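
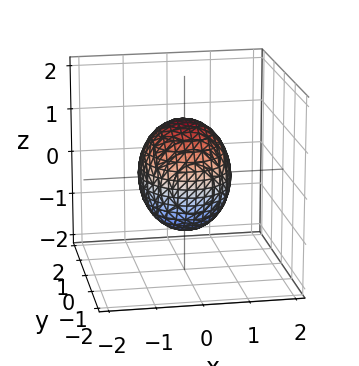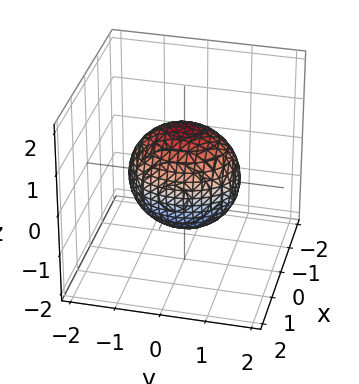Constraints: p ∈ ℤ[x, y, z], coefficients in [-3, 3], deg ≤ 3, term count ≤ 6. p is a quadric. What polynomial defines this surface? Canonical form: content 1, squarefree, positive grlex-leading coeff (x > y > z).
3*x^2 + 2*y^2 + 2*z^2 - 3

First, the degree is 2 — bounded and convex; a quadric.
Next, symmetries: mirror symmetry y ↦ −y ⇒ only even powers of y; it's symmetric under x → −x, forcing even powers of x; mirror symmetry z ↦ −z ⇒ only even powers of z.
Then, from the axis intercepts and sections: among the integer gridlines, it crosses the x-axis at x ∈ {-1, 1}.
Finally, together with the visible shape, these determine p as stated.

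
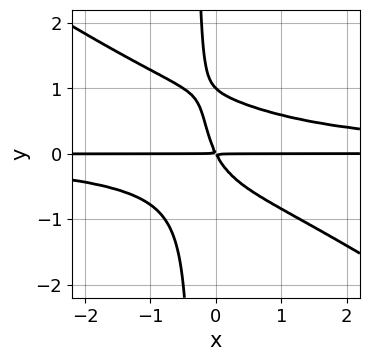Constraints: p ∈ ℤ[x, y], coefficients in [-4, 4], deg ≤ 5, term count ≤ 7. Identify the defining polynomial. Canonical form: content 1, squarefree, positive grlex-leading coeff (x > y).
2*x^2*y^2 + 3*x*y^3 + y^3 - 2*x*y - y^2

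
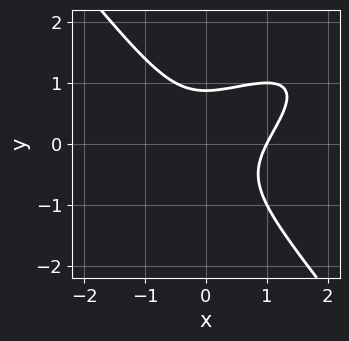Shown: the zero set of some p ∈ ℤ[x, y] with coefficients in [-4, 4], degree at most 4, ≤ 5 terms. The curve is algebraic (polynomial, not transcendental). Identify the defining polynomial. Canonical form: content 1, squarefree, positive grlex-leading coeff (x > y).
(a) Degree: the shape is more complex than any degree-2 curve, so deg p = 3.
(b) Observable constraints: it crosses the x-axis at the gridline x = 1.
(c) Together with the visible shape, these determine p as stated.

2*x^3 - 3*x^2*y + 3*y^3 - 2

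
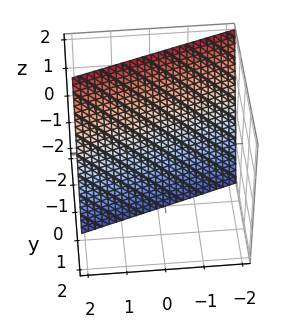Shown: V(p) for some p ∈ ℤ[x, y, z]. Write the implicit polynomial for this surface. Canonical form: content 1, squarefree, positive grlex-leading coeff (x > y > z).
(a) The degree is 1 — the surface is flat (a plane).
(b) From the visible intercepts: it crosses the z-axis at the gridline z = -2; it crosses the x-axis at the gridline x = 2.
(c) Putting this together gives p.

x - 3*y - z - 2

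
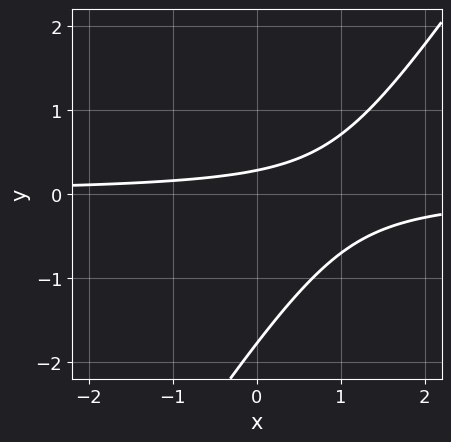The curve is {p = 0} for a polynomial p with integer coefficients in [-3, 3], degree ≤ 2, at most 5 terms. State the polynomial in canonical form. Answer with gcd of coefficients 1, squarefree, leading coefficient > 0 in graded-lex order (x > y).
3*x*y - 2*y^2 - 3*y + 1

First, deg p = 2.
Then, observable constraints: no x-intercept at any integer in the box.
Finally, together with the visible shape, these determine p as stated.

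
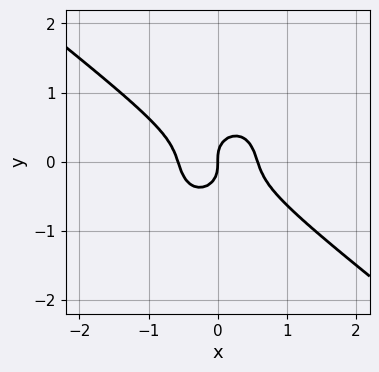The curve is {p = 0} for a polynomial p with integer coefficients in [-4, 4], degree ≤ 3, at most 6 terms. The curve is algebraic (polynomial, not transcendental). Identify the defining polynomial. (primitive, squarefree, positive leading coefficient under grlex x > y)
3*x^3 + 2*x^2*y + 3*y^3 - x

1. Degree: the shape is more complex than any degree-2 curve, so deg p = 3.
2. Checking where it meets the axes: it meets the y-axis at y = 0 (among the integer gridlines); it crosses the x-axis at the gridline x = 0.
3. These observations pin down the coefficients.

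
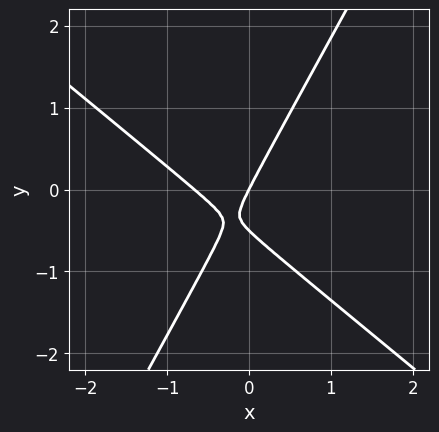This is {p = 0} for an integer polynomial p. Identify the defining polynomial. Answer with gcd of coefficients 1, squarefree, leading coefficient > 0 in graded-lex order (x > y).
3*x^2 + 2*x*y - 2*y^2 + 2*x - y

First, deg p = 2.
Then, observable constraints: it crosses the x-axis at the gridline x = 0; it crosses the y-axis at the gridline y = 0.
Finally, fitting integer coefficients to these (and the overall shape) gives p.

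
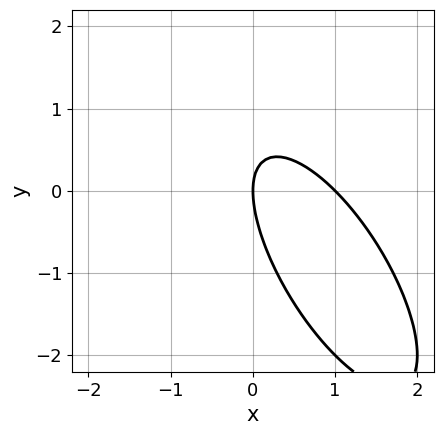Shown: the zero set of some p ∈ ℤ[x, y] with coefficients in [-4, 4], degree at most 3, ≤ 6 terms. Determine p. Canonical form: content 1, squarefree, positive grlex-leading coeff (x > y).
2*x^2 + 2*x*y + y^2 - 2*x

The degree is 2 — no degree-1 curve has this shape.
From the visible intercepts: the x-axis gridline crossings are at x ∈ {0, 1}; one y-axis crossing is at y = 0.
Solving for integer coefficients yields p as stated.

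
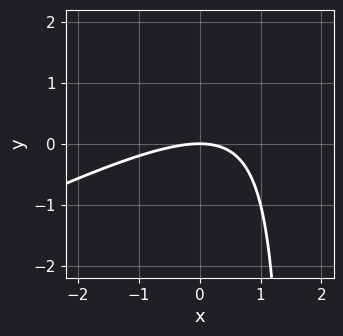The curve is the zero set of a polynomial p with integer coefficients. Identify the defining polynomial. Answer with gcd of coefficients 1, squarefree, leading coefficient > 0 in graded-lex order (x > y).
Degree: no degree-1 curve has this shape, so deg p = 2.
From the axis intercepts and sections: it crosses the x-axis at the gridline x = 0; one y-axis crossing is at y = 0.
These observations pin down the coefficients.

x^2 - 2*x*y + 3*y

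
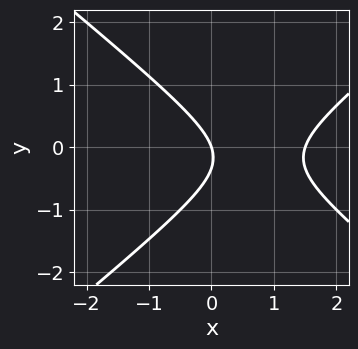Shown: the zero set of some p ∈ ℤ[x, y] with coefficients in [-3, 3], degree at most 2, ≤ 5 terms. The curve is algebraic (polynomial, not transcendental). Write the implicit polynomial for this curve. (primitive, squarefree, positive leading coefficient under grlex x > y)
1. The degree is 2 — a generic line meets the curve in up to 2 points.
2. Checking where it meets the axes: one x-axis crossing is at x = 0; one y-axis crossing is at y = 0.
3. Putting this together gives p.

2*x^2 - 3*y^2 - 3*x - y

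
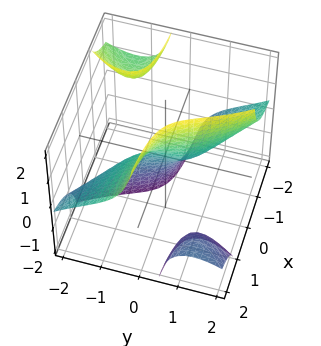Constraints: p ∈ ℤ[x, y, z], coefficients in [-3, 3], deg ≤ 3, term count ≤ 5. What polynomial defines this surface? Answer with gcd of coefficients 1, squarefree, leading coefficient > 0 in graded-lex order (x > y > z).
3*x*y*z + y^3 + 2*x - z

(a) The picture has 3 separate pieces. Treating them together as one polynomial.
(b) The degree is 3 — no degree-2 surface has this shape.
(c) From the axis intercepts and sections: it meets the y-axis at y = 0 (among the integer gridlines); it crosses the x-axis at the gridline x = 0; it crosses the z-axis at the gridline z = 0.
(d) Fitting integer coefficients to these (and the overall shape) gives p.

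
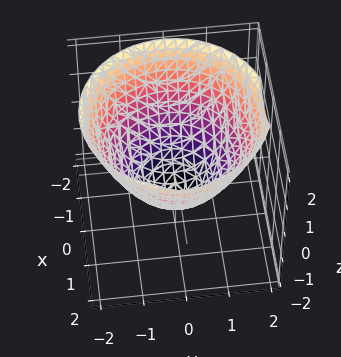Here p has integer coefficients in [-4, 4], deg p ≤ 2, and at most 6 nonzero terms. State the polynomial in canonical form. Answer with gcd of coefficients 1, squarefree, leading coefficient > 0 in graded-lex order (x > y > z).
1. Degree: the shape is more complex than any degree-1 surface, so deg p = 2.
2. By symmetry, every cross-section ⟂ z is a circle, so x, y appear only via x² + y².
3. From the axis intercepts and sections: a circular section at z = 0 has radius between 1 and 2; it crosses the z-axis at the gridline z = -1.
4. Solving for integer coefficients yields p as stated.

2*x^2 + 2*y^2 - 3*z - 3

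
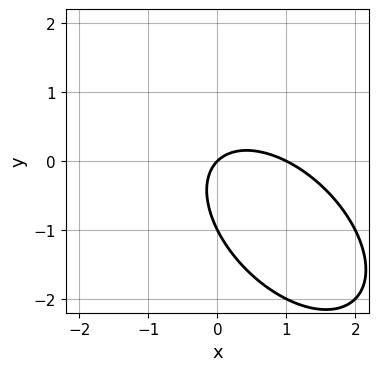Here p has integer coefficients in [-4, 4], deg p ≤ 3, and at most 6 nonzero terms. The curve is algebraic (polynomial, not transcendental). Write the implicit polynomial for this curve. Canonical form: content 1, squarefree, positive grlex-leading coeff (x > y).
x^2 + x*y + y^2 - x + y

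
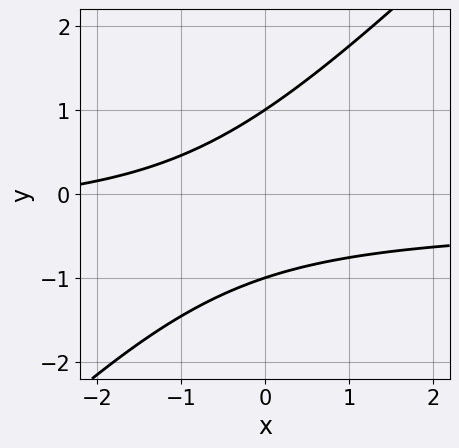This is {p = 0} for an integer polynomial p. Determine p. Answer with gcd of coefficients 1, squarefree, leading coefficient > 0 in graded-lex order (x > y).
3*x*y - 3*y^2 + x + 3

1. The degree is 2 — a generic line meets the curve in up to 2 points.
2. Observable constraints: the curve avoids every integer x-axis point in the box; among the integer gridlines, it crosses the y-axis at y ∈ {-1, 1}.
3. Together with the visible shape, these determine p as stated.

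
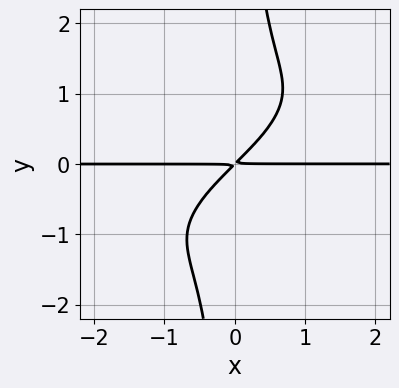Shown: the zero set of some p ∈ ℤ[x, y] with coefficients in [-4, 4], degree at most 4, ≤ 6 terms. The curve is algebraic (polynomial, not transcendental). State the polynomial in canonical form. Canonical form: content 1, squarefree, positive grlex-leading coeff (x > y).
1. The degree is 4 — a generic line meets the curve in up to 4 points.
2. From the axis intercepts and sections: every point of the x-axis in the box is on the curve.
3. Assembling these constraints gives the stated polynomial.

x^3*y - 3*x^2*y^2 + 3*x*y^3 + 3*x*y - 3*y^2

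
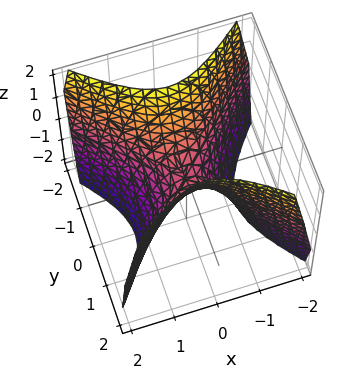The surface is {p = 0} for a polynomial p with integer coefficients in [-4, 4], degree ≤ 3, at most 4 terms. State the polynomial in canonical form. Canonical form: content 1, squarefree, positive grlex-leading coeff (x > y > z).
3*x^2 - 3*y^2 + 2*z

deg p = 2. A hyperbolic paraboloid; a quadric.
Symmetries: the x ↦ −x reflection is a symmetry, so x appears only in even powers; mirror symmetry y ↦ −y ⇒ only even powers of y.
Checking where it meets the axes: it crosses the x-axis at the gridline x = 0; one y-axis crossing is at y = 0.
These observations pin down the coefficients.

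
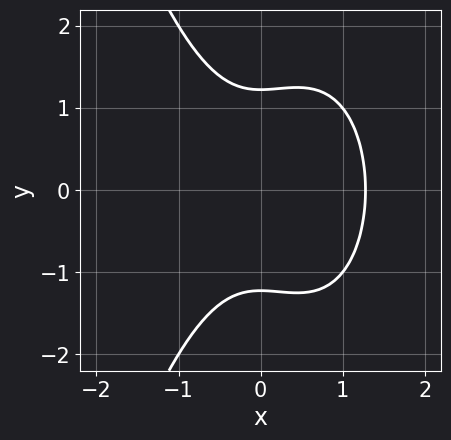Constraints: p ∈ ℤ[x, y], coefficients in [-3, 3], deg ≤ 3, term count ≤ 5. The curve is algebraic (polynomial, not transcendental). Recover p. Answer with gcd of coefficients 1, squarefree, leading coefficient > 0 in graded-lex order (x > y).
3*x^3 - 2*x^2 + 2*y^2 - 3

First, degree: a generic line meets the curve in up to 3 points, so deg p = 3.
Then, symmetries: it's symmetric under y → −y, forcing even powers of y.
Finally, solving for integer coefficients yields p as stated.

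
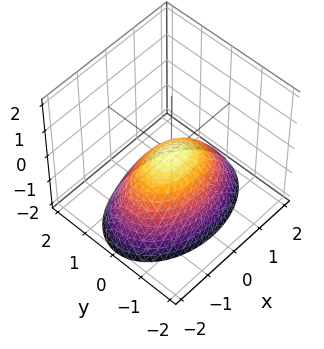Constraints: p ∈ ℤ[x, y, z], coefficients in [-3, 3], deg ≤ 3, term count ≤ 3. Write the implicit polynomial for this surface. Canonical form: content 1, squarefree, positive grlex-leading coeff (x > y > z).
x^2 + 2*y^2 + 2*z

First, degree: a paraboloid; a quadric, so deg p = 2.
Next, symmetries: the x ↦ −x reflection is a symmetry, so x appears only in even powers; the y ↦ −y reflection is a symmetry, so y appears only in even powers.
Next, reading off the gridlines: it crosses the y-axis at the gridline y = 0; it crosses the z-axis at the gridline z = 0.
Finally, these observations pin down the coefficients.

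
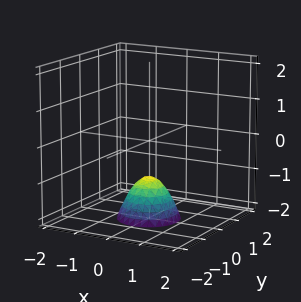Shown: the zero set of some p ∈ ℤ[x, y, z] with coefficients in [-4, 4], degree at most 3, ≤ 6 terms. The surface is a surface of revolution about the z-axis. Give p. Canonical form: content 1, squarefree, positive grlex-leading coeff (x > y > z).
3*x^2 + 3*y^2 + 2*z + 2

1. The degree is 2 — no degree-1 surface has this shape.
2. By symmetry, the surface is invariant under rotation about z: p = q(x² + y², z).
3. Against the integer gridlines: a circular section at z = -2 has radius between 0 and 1; it meets the z-axis at z = -1 (among the integer gridlines).
4. Putting this together gives p.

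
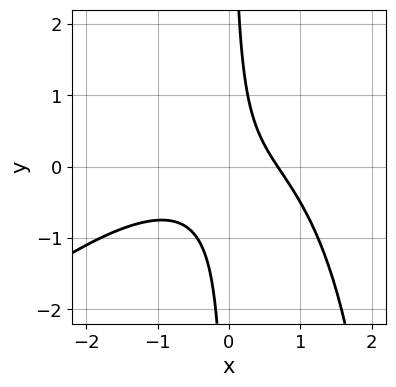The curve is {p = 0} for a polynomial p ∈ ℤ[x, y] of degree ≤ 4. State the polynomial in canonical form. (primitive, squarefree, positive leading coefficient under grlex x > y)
x^3 - x^2*y + 3*x*y + x - 1

(a) Degree: no degree-2 curve has this shape, so deg p = 3.
(b) Observable constraints: it misses every integer gridline on the y-axis.
(c) Fitting integer coefficients to these (and the overall shape) gives p.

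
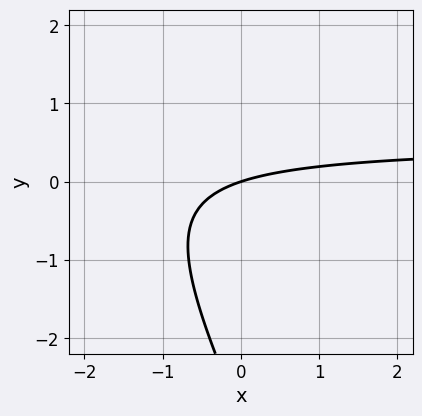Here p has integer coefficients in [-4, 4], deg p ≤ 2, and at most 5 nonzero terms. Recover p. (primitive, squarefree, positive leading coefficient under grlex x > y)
(a) deg p = 2.
(b) From the visible intercepts: one x-axis crossing is at x = 0; it meets the y-axis at y = 0 (among the integer gridlines).
(c) Together with the visible shape, these determine p as stated.

2*x*y + y^2 - x + 3*y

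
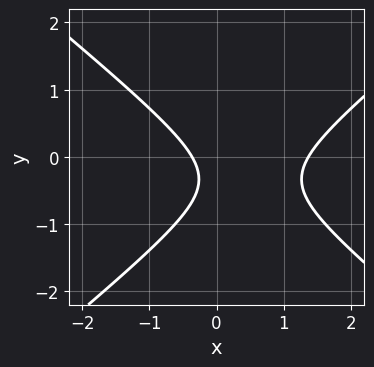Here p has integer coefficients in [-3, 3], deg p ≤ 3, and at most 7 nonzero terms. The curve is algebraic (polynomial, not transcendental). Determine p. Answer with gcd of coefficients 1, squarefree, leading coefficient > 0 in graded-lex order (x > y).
2*x^2 - 3*y^2 - 2*x - 2*y - 1

(a) deg p = 2. A generic line meets the curve in up to 2 points.
(b) From the axis intercepts and sections: it misses every integer gridline on the y-axis.
(c) Solving for integer coefficients yields p as stated.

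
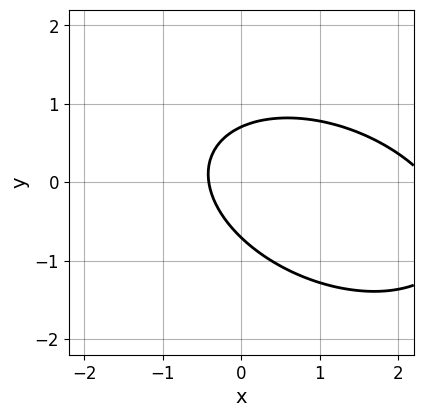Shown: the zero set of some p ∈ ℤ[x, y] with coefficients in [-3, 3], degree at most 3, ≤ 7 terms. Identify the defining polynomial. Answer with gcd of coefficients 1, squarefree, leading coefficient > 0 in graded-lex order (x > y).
x^2 + x*y + 2*y^2 - 2*x - 1

First, degree: the shape is more complex than any degree-1 curve, so deg p = 2.
Finally, matching integer coefficients to the picture gives p.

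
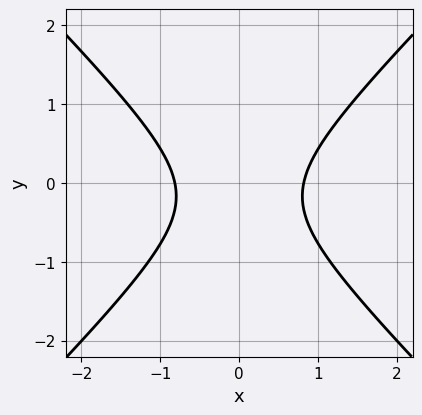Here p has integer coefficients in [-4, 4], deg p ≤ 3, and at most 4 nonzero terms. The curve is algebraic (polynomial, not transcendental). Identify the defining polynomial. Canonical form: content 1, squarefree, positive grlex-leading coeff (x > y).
3*x^2 - 3*y^2 - y - 2

deg p = 2.
Symmetries: it's symmetric under x → −x, forcing even powers of x.
From the visible intercepts: the curve avoids every integer y-axis point in the box.
The integer polynomial consistent with all of this is the stated p.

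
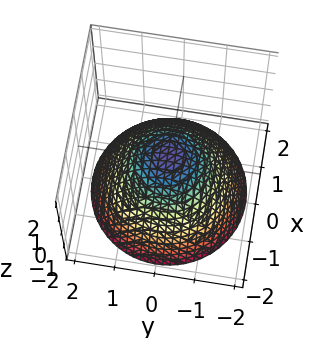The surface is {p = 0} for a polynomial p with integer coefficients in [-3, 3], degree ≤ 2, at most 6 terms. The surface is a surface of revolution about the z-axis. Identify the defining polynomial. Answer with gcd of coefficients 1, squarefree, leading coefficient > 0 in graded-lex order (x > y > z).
2*x^2 + 2*y^2 + 3*z - 1

1. The degree is 2 — a generic line meets the surface in up to 2 points.
2. Symmetries: rotational symmetry about the z-axis ⇒ p depends on x, y only through x² + y².
3. From the axis intercepts and sections: a circular section at z = 0 has radius between 0 and 1.
4. Matching integer coefficients to the picture gives p.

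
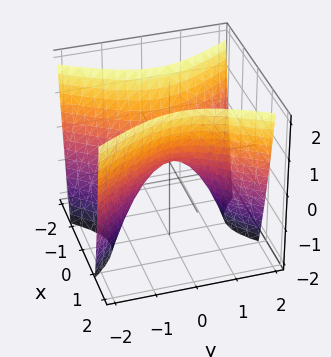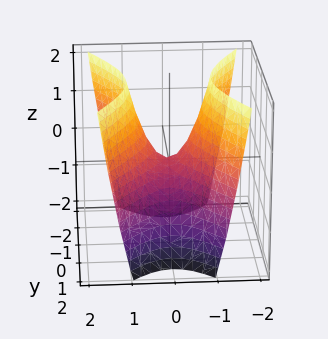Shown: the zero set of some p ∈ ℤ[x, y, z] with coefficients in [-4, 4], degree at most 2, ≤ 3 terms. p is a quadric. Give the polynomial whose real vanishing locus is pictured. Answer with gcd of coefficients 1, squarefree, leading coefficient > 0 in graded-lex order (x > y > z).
deg p = 2.
Symmetries: the x ↦ −x reflection is a symmetry, so x appears only in even powers; it's symmetric under y → −y, forcing even powers of y.
Checking where it meets the axes: it crosses the y-axis at the gridline y = 0; one x-axis crossing is at x = 0.
Assembling these constraints gives the stated polynomial.

2*x^2 - y^2 - z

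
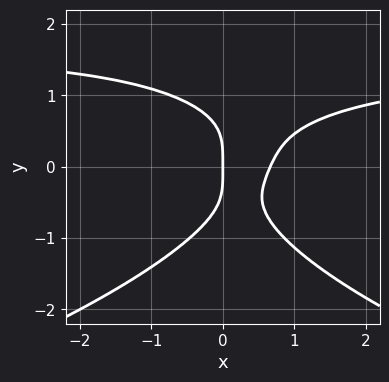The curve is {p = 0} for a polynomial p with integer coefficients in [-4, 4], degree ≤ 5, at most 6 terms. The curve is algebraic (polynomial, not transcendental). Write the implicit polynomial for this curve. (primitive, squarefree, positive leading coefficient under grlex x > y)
2*y^4 + 2*x^2*y - 3*x^2 + 2*x

The degree is 4 — no degree-3 curve has this shape.
Observable constraints: it crosses the y-axis at the gridline y = 0; it crosses the x-axis at the gridline x = 0.
Fitting integer coefficients to these (and the overall shape) gives p.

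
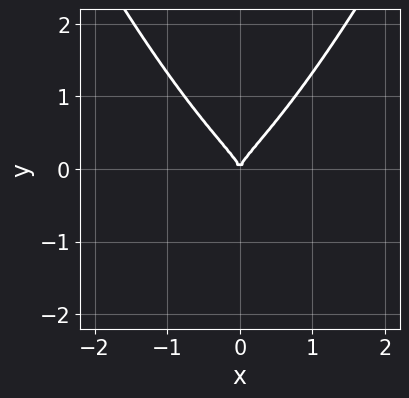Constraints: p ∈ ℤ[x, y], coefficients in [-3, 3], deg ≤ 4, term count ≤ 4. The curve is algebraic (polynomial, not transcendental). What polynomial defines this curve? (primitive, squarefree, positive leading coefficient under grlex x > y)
First, the degree is 4 — no degree-3 curve has this shape.
Next, symmetries: it's symmetric under x → −x, forcing even powers of x.
Then, from the axis intercepts and sections: it meets the x-axis at x = 0 (among the integer gridlines); it crosses the y-axis at the gridline y = 0.
Finally, together with the visible shape, these determine p as stated.

2*x^4 + 3*x^2*y - 3*y^3 + x^2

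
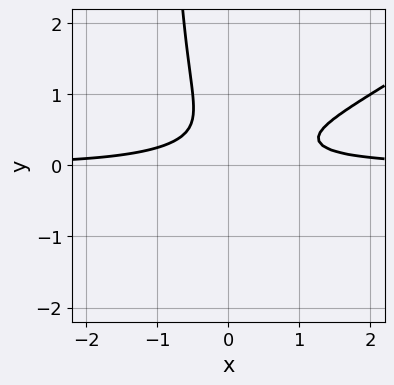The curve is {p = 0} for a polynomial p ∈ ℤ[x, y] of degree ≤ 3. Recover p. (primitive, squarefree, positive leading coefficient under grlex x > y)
Degree: a generic line meets the curve in up to 3 points, so deg p = 3.
Observable constraints: it misses every integer gridline on the y-axis; it misses every integer gridline on the x-axis.
Solving for integer coefficients yields p as stated.

2*x^2*y - 3*x*y^2 - 3*y^2 + 2*y - 1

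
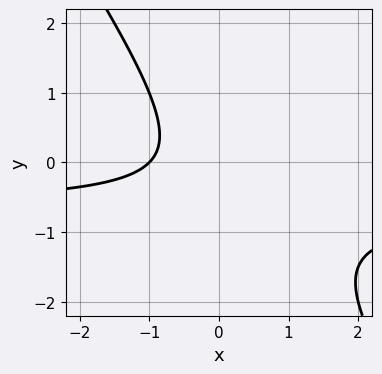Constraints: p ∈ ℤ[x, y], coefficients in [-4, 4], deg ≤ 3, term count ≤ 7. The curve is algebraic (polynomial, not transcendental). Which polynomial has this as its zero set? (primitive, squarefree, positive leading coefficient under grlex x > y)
3*x*y + 2*y^2 + 2*x + y + 2

deg p = 2. The shape is more complex than any degree-1 curve.
Against the integer gridlines: it meets the x-axis at x = -1 (among the integer gridlines); no y-intercept at any integer in the box.
Fitting integer coefficients to these (and the overall shape) gives p.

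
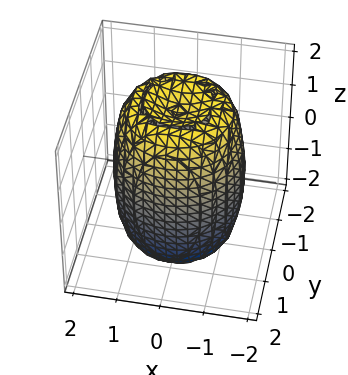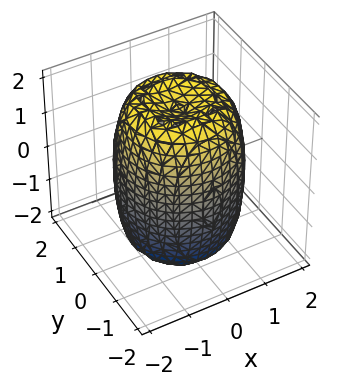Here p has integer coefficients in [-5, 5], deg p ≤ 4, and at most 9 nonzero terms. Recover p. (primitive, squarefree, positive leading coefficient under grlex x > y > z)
(a) The degree is 4 — a generic line meets the surface in up to 4 points.
(b) Symmetry: every cross-section ⟂ z is a circle, so x, y appear only via x² + y².
(c) From the visible intercepts: a circular section at z = 2 has radius between 0 and 1.
(d) Assembling these constraints gives the stated polynomial.

2*x^4 + 4*x^2*y^2 + 2*y^4 - 3*x^2 - 3*y^2 + z^2 - 3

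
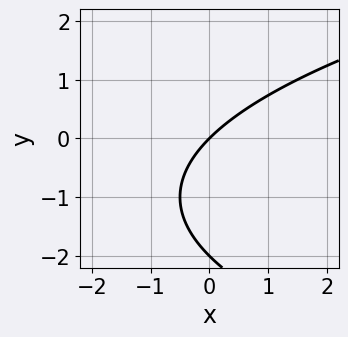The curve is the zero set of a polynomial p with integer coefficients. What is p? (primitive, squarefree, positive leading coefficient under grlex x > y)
y^2 - 2*x + 2*y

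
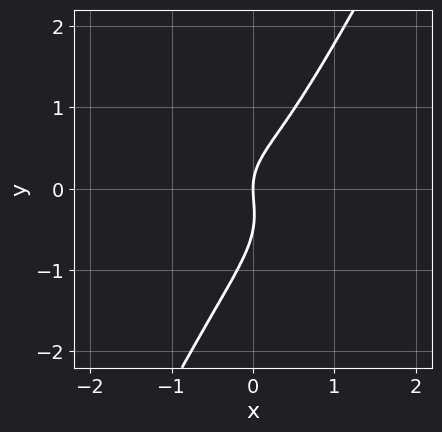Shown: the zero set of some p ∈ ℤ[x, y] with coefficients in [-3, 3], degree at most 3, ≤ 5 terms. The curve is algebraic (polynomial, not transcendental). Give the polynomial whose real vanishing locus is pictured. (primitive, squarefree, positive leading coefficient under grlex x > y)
3*x^3 + 3*x*y^2 - 2*y^3 - y^2 + 2*x

(a) deg p = 3.
(b) Observable constraints: it crosses the y-axis at the gridline y = 0; it meets the x-axis at x = 0 (among the integer gridlines).
(c) Solving for integer coefficients yields p as stated.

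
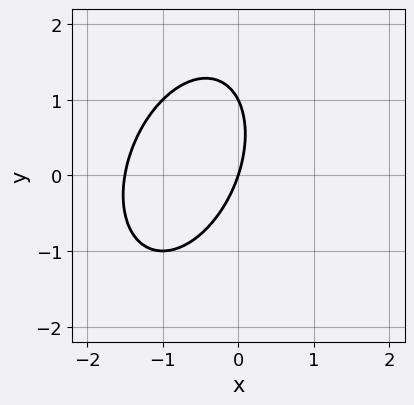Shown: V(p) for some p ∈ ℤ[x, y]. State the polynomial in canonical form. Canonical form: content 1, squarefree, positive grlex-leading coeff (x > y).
1. deg p = 2. No degree-1 curve has this shape.
2. Against the integer gridlines: the y-axis gridline crossings are at y ∈ {0, 1}; it meets the x-axis at x = 0 (among the integer gridlines).
3. These observations pin down the coefficients.

2*x^2 - x*y + y^2 + 3*x - y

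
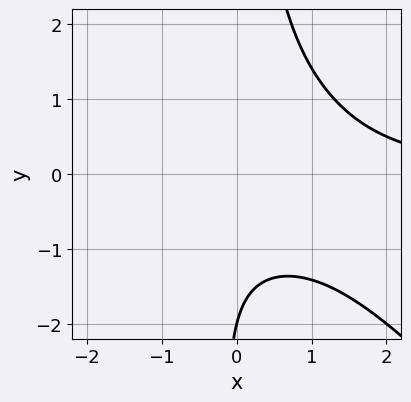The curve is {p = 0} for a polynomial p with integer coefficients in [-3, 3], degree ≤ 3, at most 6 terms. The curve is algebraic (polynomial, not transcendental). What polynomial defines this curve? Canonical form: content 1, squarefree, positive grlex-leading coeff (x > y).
1. Degree: the shape is more complex than any degree-2 curve, so deg p = 3.
2. Reading off the gridlines: it misses every integer gridline on the x-axis; it crosses the y-axis at the gridline y = -2.
3. Putting this together gives p.

x^2*y + x*y^2 - y - 2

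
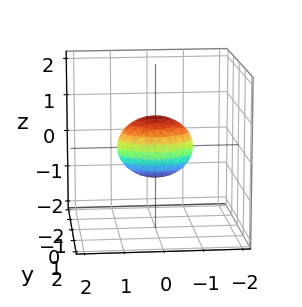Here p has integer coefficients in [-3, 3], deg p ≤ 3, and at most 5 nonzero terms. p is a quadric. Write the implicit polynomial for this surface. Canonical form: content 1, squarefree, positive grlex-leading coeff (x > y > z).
2*x^2 + 3*y^2 + 3*z^2 - 2

(a) The degree is 2 — a closed, bounded, convex surface; a quadric.
(b) Symmetries: it's symmetric under y → −y, forcing even powers of y; the z ↦ −z reflection is a symmetry, so z appears only in even powers; mirror symmetry x ↦ −x ⇒ only even powers of x.
(c) Reading off the gridlines: the x-axis gridline crossings are at x ∈ {-1, 1}.
(d) Putting this together gives p.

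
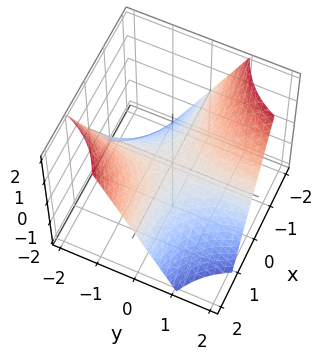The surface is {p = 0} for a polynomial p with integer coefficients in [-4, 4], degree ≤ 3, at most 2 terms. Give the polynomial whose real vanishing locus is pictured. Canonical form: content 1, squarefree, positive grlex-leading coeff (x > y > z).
x*y + z

(a) deg p = 2.
(b) From the axis intercepts and sections: every point of the x-axis in the box is on the surface; every point of the y-axis in the box is on the surface.
(c) Together with the visible shape, these determine p as stated.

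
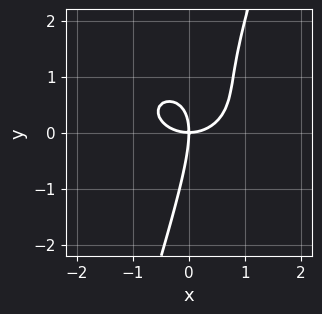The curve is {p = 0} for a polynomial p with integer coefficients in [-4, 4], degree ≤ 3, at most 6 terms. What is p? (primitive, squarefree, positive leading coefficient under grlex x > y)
2*x^3 + 3*x*y^2 - y^3 - 3*x*y

deg p = 3. The shape is more complex than any degree-2 curve.
Observable constraints: one y-axis crossing is at y = 0; it crosses the x-axis at the gridline x = 0.
Together with the visible shape, these determine p as stated.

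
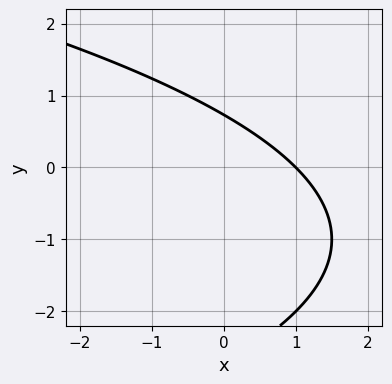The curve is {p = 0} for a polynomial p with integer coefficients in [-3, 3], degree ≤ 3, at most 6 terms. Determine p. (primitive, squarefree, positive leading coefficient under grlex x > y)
y^2 + 2*x + 2*y - 2

1. deg p = 2. A generic line meets the curve in up to 2 points.
2. Against the integer gridlines: one x-axis crossing is at x = 1.
3. Fitting integer coefficients to these (and the overall shape) gives p.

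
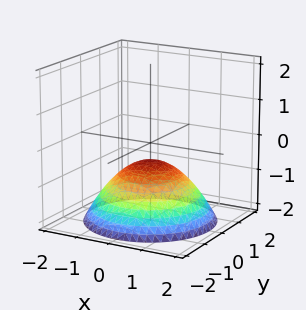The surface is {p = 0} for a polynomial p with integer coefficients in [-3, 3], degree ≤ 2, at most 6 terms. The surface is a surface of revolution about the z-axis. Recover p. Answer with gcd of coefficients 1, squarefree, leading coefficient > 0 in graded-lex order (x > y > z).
x^2 + y^2 + 2*z + 1

1. The degree is 2 — the shape is more complex than any degree-1 surface.
2. Symmetry: every cross-section ⟂ z is a circle, so x, y appear only via x² + y².
3. From the visible intercepts: it misses every integer gridline on the y-axis; a circular section at z = -2 has radius between 1 and 2.
4. Matching integer coefficients to the picture gives p.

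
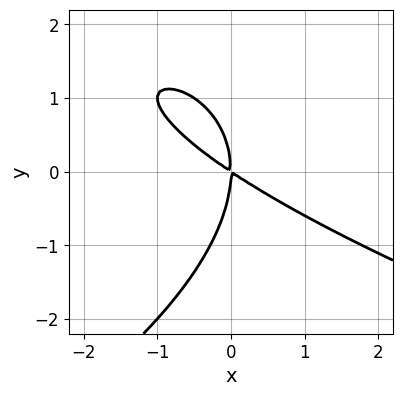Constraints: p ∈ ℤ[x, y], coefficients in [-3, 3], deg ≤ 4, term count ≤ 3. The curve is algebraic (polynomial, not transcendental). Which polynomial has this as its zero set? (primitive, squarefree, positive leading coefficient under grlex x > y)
y^3 + 2*x^2 + 3*x*y

(a) The degree is 3 — a generic line meets the curve in up to 3 points.
(b) Against the integer gridlines: it crosses the x-axis at the gridline x = 0; it crosses the y-axis at the gridline y = 0.
(c) Together with the visible shape, these determine p as stated.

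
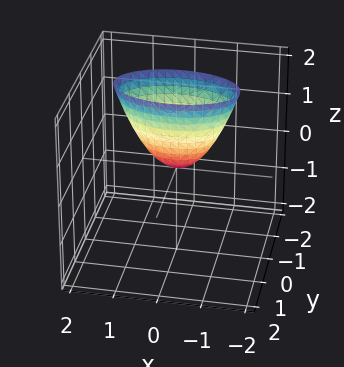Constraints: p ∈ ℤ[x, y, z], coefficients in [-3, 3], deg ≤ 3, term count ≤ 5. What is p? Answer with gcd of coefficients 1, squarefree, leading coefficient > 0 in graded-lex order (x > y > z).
x^2 + 3*y^2 - z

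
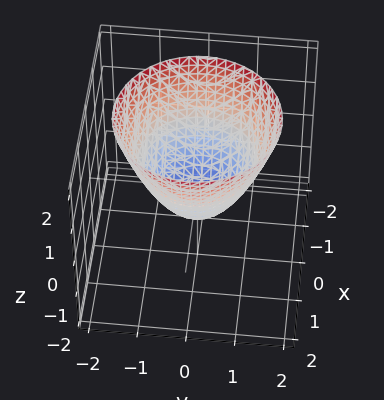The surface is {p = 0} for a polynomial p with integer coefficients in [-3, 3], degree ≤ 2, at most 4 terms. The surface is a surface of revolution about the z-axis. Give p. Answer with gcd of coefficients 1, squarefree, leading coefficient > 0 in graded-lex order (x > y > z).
Degree: no degree-1 surface has this shape, so deg p = 2.
By symmetry, the surface is invariant under rotation about z: p = q(x² + y², z).
From the visible intercepts: a circular section at z = 2 has radius between 1 and 2.
Fitting integer coefficients to these (and the overall shape) gives p.

3*x^2 + 3*y^2 - 3*z - 2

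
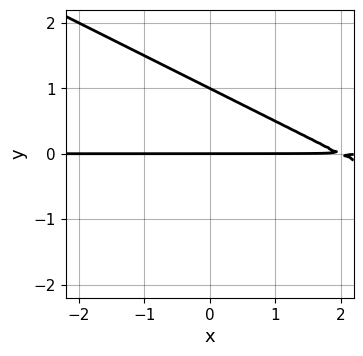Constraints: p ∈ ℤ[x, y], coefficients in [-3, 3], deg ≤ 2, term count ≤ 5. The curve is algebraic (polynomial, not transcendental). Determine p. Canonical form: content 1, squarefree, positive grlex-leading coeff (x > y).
The degree is 2 — a generic line meets the curve in up to 2 points.
Reading off the gridlines: the y-axis gridline crossings are at y ∈ {0, 1}; every point of the x-axis in the box is on the curve.
Fitting integer coefficients to these (and the overall shape) gives p.

x*y + 2*y^2 - 2*y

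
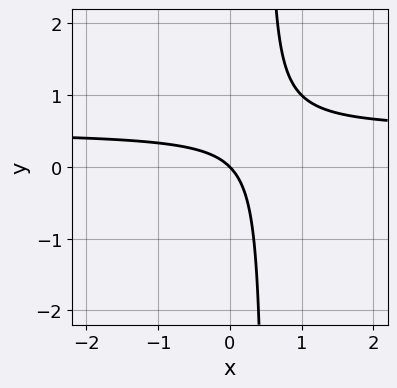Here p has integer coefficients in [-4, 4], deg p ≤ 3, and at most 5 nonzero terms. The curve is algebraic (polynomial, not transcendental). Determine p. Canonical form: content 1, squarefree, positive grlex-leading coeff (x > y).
2*x*y - x - y

1. Degree: no degree-1 curve has this shape, so deg p = 2.
2. Against the integer gridlines: it crosses the y-axis at the gridline y = 0; it crosses the x-axis at the gridline x = 0.
3. Matching integer coefficients to the picture gives p.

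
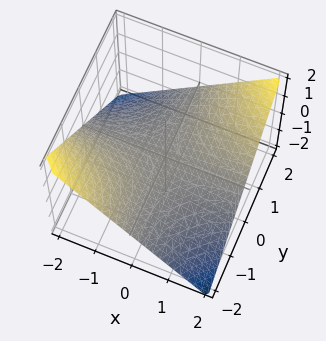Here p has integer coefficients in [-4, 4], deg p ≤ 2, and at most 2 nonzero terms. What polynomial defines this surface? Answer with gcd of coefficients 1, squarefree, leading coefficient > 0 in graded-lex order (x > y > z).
(a) Degree: a hyperbolic paraboloid; a quadric, so deg p = 2.
(b) From the visible intercepts: it crosses the z-axis at the gridline z = 0; the visible y-axis segment lies entirely on the surface; every point of the x-axis in the box is on the surface.
(c) Assembling these constraints gives the stated polynomial.

x*y - 2*z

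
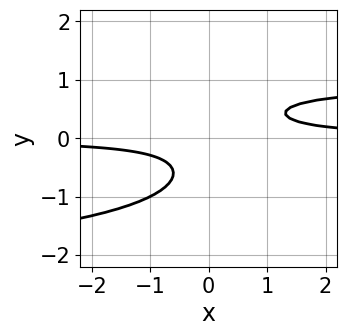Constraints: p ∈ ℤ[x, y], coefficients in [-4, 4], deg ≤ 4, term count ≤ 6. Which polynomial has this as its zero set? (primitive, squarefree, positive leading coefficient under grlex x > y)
(a) The degree is 4 — the shape is more complex than any degree-3 curve.
(b) Against the integer gridlines: it misses every integer gridline on the y-axis; it misses every integer gridline on the x-axis.
(c) The integer polynomial consistent with all of this is the stated p.

x*y^3 + 3*y^4 + 2*x*y^2 - 3*x*y + 1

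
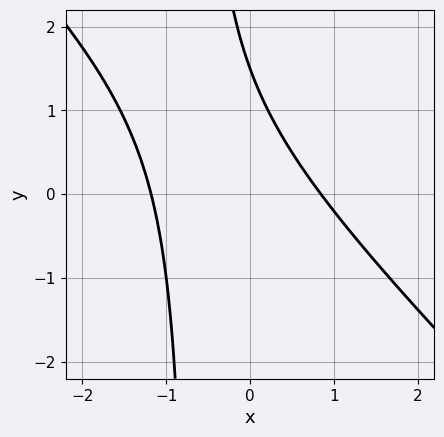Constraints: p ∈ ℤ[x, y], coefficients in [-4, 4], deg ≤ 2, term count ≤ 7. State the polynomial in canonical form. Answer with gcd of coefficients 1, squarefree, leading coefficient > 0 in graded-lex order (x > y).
1. deg p = 2. No degree-1 curve has this shape.
2. Putting this together gives p.

3*x^2 + 3*x*y + x + 2*y - 3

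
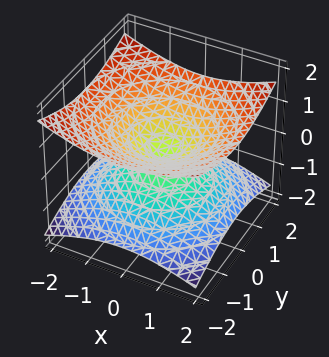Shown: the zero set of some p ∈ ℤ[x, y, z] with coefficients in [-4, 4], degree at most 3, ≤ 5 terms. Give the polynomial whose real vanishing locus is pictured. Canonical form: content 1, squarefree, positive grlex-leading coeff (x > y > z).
The degree is 2 — two nappes meeting at a single point; a quadric.
Symmetry: every cross-section ⟂ z is a circle, so x, y appear only via x² + y²; it's symmetric under z → −z, forcing even powers of z.
Reading off the gridlines: it meets the y-axis at y = 0 (among the integer gridlines); a circular section at z = 1 has radius between 1 and 2; it crosses the x-axis at the gridline x = 0; it meets the z-axis at z = 0 (among the integer gridlines).
Putting this together gives p.

x^2 + y^2 - 3*z^2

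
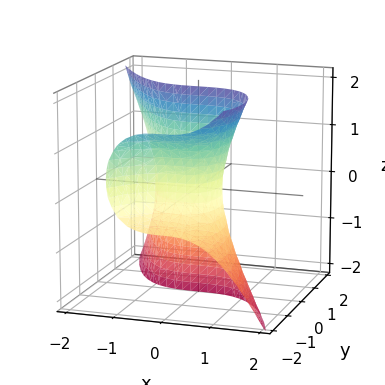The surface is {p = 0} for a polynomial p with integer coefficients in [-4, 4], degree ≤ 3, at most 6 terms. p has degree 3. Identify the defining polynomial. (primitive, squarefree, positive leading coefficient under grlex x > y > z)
3*x^3 + y^2*z + 2*y*z^2 + 2*y^2 + 3*y

(a) The degree is 3 — no degree-2 surface has this shape.
(b) Reading off the gridlines: the visible z-axis segment lies entirely on the surface; it meets the y-axis at y = 0 (among the integer gridlines); one x-axis crossing is at x = 0.
(c) Matching integer coefficients to the picture gives p.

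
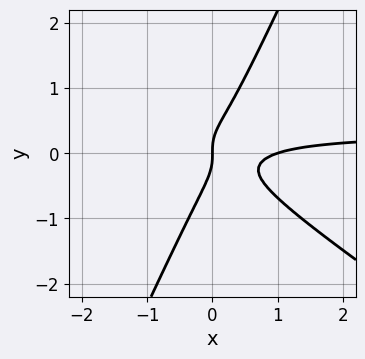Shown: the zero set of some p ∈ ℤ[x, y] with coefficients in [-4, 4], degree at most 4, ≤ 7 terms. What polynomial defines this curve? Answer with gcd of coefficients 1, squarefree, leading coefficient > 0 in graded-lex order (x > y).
First, degree: the shape is more complex than any degree-2 curve, so deg p = 3.
Then, observable constraints: it meets the y-axis at y = 0 (among the integer gridlines); the x-axis gridline crossings are at x ∈ {0, 1}.
Finally, these observations pin down the coefficients.

3*x^2*y + 3*x*y^2 - 2*y^3 - x^2 + x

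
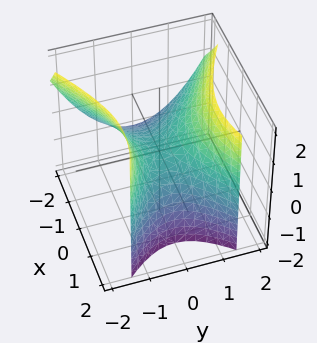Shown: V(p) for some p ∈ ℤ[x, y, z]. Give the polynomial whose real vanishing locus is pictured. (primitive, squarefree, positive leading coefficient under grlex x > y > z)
1. Degree: a generic line meets the surface in up to 2 points, so deg p = 2.
2. Against the integer gridlines: it crosses the x-axis at the gridline x = 0; it crosses the z-axis at the gridline z = 0.
3. Together with the visible shape, these determine p as stated.

x^2 - x*z - 2*y^2 + 2*z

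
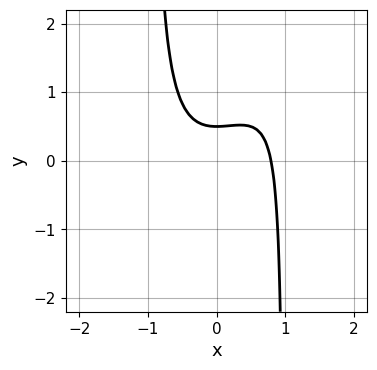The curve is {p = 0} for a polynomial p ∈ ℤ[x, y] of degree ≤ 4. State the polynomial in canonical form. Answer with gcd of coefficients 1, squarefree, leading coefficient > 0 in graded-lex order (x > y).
(a) Degree: the shape is more complex than any degree-2 curve, so deg p = 3.
(b) Solving for integer coefficients yields p as stated.

2*x^3 - 2*x^2*y + 2*y - 1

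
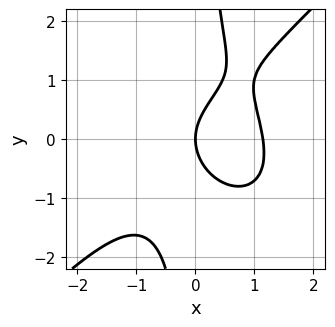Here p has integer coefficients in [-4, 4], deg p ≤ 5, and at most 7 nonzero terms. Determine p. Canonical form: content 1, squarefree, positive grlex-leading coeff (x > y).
1. Degree: a generic line meets the curve in up to 4 points, so deg p = 4.
2. Observable constraints: one y-axis crossing is at y = 0; it meets the x-axis at x = 0 (among the integer gridlines).
3. The integer polynomial consistent with all of this is the stated p.

2*x^4 - 2*x*y^3 + x^2*y + 2*y^2 - 3*x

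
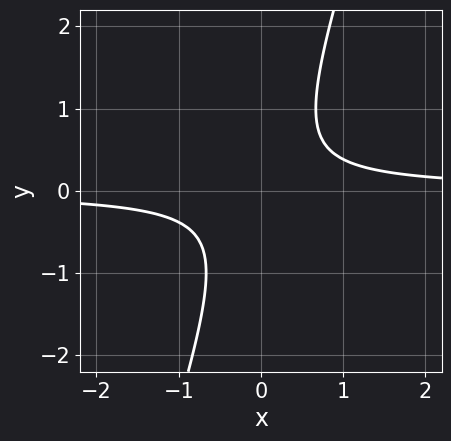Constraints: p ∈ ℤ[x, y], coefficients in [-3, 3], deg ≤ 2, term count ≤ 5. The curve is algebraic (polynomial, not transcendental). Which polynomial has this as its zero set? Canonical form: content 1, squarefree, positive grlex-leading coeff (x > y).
3*x*y - y^2 - 1

First, deg p = 2. No degree-1 curve has this shape.
Then, checking where it meets the axes: the curve avoids every integer y-axis point in the box; no x-intercept at any integer in the box.
Finally, these observations pin down the coefficients.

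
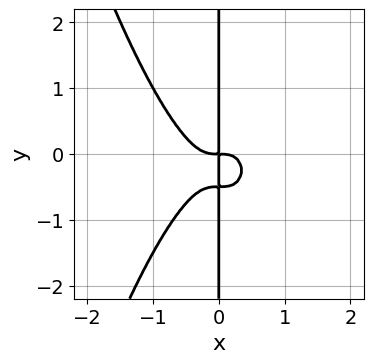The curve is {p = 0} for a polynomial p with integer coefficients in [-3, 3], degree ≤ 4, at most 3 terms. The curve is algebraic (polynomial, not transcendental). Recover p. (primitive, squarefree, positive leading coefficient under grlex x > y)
First, the degree is 4 — no degree-3 curve has this shape.
Then, checking where it meets the axes: every point of the y-axis in the box is on the curve.
Finally, assembling these constraints gives the stated polynomial.

3*x^4 + 2*x*y^2 + x*y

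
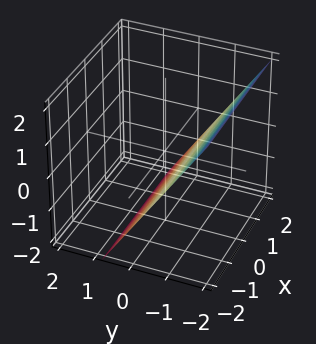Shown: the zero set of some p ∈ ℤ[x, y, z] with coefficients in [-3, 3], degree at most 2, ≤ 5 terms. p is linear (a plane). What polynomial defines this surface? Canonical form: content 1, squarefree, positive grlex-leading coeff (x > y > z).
3*y + 2*z + 2

(a) Degree: the surface is flat (a plane), so deg p = 1.
(b) From the axis intercepts and sections: it crosses the z-axis at the gridline z = -1; no x-intercept at any integer in the box.
(c) Assembling these constraints gives the stated polynomial.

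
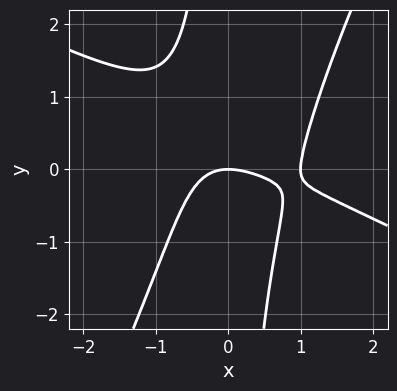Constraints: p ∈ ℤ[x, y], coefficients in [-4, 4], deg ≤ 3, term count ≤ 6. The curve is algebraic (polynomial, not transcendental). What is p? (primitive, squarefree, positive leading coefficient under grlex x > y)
2*x^3 + 3*x^2*y - 2*x*y^2 - 2*x^2 - 3*y

1. The degree is 3 — the shape is more complex than any degree-2 curve.
2. Observable constraints: among the integer gridlines, it crosses the x-axis at x ∈ {0, 1}; one y-axis crossing is at y = 0.
3. Solving for integer coefficients yields p as stated.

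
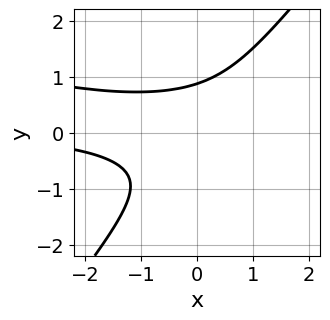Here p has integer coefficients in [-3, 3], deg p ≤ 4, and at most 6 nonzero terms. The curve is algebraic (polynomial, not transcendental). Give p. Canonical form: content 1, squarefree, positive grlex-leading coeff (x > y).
x^2*y + 3*x*y^2 - 3*y^3 + 2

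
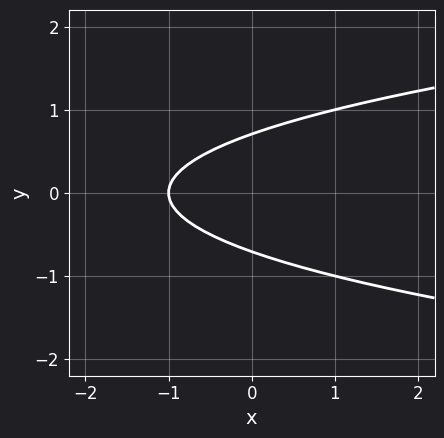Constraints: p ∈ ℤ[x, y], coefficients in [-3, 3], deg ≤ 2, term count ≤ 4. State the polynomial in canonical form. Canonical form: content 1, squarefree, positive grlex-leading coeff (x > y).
2*y^2 - x - 1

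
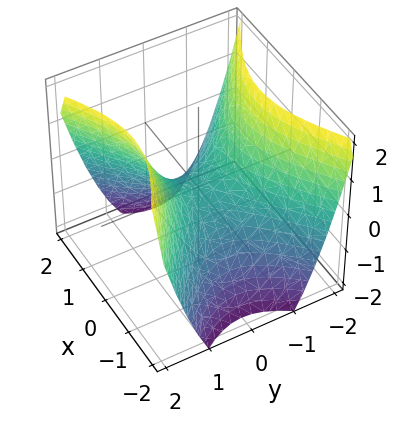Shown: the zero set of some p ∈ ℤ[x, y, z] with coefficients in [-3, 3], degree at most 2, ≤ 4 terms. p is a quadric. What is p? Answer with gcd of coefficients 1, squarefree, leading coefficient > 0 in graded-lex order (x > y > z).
1. The degree is 2 — a saddle surface; a quadric.
2. Symmetries: it's symmetric under x → −x, forcing even powers of x; mirror symmetry y ↦ −y ⇒ only even powers of y.
3. From the axis intercepts and sections: one y-axis crossing is at y = 0; it meets the x-axis at x = 0 (among the integer gridlines); it crosses the z-axis at the gridline z = 0.
4. Assembling these constraints gives the stated polynomial.

2*x^2 - 3*y^2 + 3*z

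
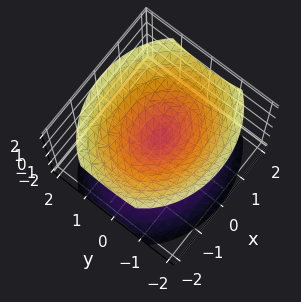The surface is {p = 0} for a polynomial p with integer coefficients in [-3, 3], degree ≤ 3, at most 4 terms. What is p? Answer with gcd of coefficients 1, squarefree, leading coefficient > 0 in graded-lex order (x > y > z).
2*x^2 + 3*y^2 - 3*z^2

1. There are 2 components. They look like related sheets of one shape, so recover p as a whole.
2. The degree is 2 — two nappes meeting at a single point; a quadric.
3. Symmetries: the z ↦ −z reflection is a symmetry, so z appears only in even powers; mirror symmetry x ↦ −x ⇒ only even powers of x; mirror symmetry y ↦ −y ⇒ only even powers of y.
4. From the visible intercepts: one x-axis crossing is at x = 0; it meets the y-axis at y = 0 (among the integer gridlines).
5. These observations pin down the coefficients.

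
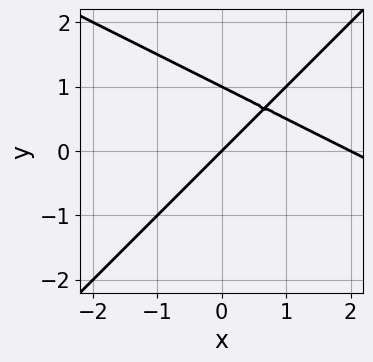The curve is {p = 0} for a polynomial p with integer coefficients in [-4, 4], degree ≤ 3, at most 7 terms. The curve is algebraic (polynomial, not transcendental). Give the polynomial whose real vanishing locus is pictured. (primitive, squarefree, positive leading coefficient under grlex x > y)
First, degree: a generic line meets the curve in up to 2 points, so deg p = 2.
Then, observable constraints: the x-axis gridline crossings are at x ∈ {0, 2}; among the integer gridlines, it crosses the y-axis at y ∈ {0, 1}.
Finally, these observations pin down the coefficients.

x^2 + x*y - 2*y^2 - 2*x + 2*y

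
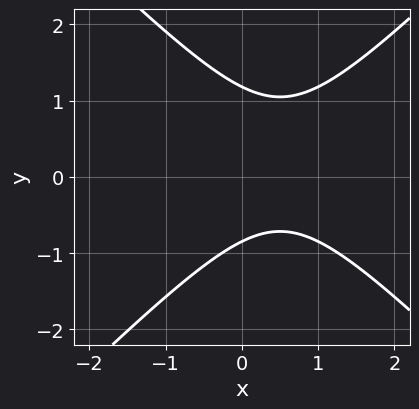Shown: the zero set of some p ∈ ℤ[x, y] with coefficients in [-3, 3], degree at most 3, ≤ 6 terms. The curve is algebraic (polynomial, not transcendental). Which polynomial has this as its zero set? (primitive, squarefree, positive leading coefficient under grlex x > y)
First, degree: a generic line meets the curve in up to 2 points, so deg p = 2.
Next, reading off the gridlines: it misses every integer gridline on the x-axis.
Finally, putting this together gives p.

3*x^2 - 3*y^2 - 3*x + y + 3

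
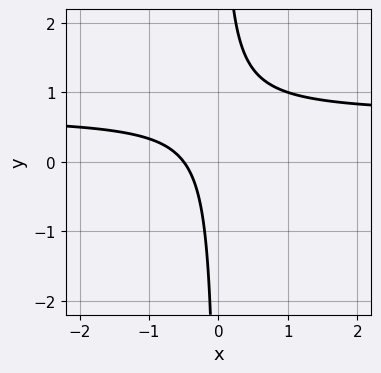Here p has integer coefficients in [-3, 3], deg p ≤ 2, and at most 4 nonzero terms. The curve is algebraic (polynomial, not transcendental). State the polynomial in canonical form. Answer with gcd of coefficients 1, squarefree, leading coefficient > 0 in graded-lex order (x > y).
1. Degree: a generic line meets the curve in up to 2 points, so deg p = 2.
2. From the visible intercepts: the curve avoids every integer y-axis point in the box.
3. Assembling these constraints gives the stated polynomial.

3*x*y - 2*x - 1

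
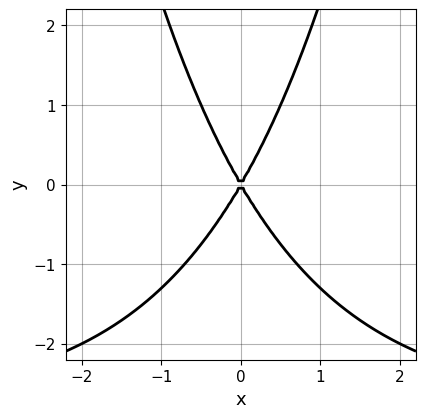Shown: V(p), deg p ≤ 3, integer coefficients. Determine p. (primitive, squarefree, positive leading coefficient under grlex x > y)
x^2*y + 3*x^2 - y^2

The degree is 3 — no degree-2 curve has this shape.
Symmetries: mirror symmetry x ↦ −x ⇒ only even powers of x.
Checking where it meets the axes: one x-axis crossing is at x = 0; one y-axis crossing is at y = 0.
Fitting integer coefficients to these (and the overall shape) gives p.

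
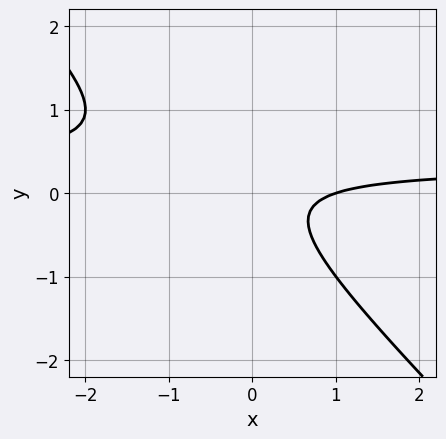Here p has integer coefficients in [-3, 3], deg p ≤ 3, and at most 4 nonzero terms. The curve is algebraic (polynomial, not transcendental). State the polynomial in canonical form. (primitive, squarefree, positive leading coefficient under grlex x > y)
3*x*y + 3*y^2 - x + 1

1. The degree is 2 — the shape is more complex than any degree-1 curve.
2. From the axis intercepts and sections: it crosses the x-axis at the gridline x = 1; it misses every integer gridline on the y-axis.
3. Together with the visible shape, these determine p as stated.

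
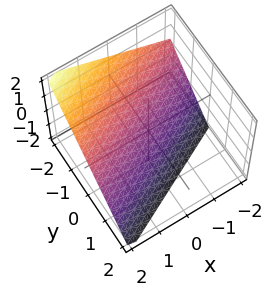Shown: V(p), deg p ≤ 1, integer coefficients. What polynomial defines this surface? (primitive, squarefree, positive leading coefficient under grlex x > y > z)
x - 2*y - 2*z - 2

1. deg p = 1. The surface is flat (a plane).
2. From the axis intercepts and sections: it meets the z-axis at z = -1 (among the integer gridlines); one y-axis crossing is at y = -1; it meets the x-axis at x = 2 (among the integer gridlines).
3. These observations pin down the coefficients.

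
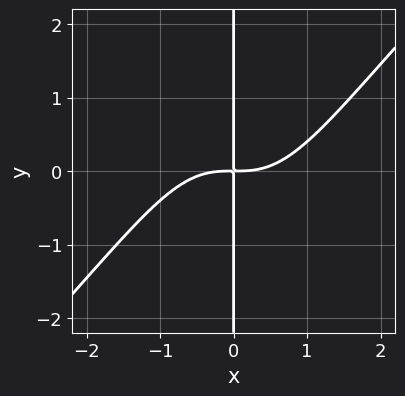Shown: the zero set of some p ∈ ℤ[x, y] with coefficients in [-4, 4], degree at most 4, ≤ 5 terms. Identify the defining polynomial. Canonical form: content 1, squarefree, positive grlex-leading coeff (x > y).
2*x^4 - 2*x^3*y - 3*x*y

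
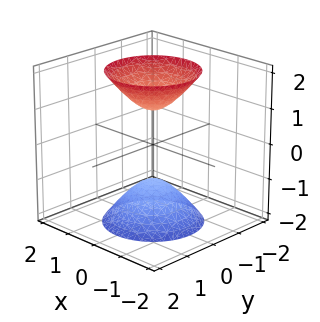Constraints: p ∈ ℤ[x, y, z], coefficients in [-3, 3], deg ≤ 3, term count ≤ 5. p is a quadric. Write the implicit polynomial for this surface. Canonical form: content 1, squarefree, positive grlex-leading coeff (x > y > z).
2*x^2 + 2*y^2 - z^2 + 1

There are 2 components.
Degree: two separate bowl-shaped sheets opening away from each other; a quadric, so deg p = 2.
Symmetry: the surface is invariant under rotation about z: p = q(x² + y², z); it's symmetric under z → −z, forcing even powers of z.
Checking where it meets the axes: no x-intercept at any integer in the box; it misses every integer gridline on the y-axis; the z-axis gridline crossings are at z ∈ {-1, 1}.
The integer polynomial consistent with all of this is the stated p.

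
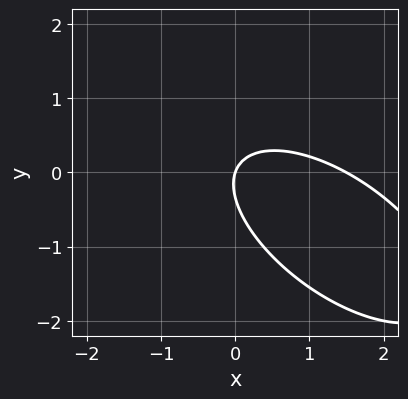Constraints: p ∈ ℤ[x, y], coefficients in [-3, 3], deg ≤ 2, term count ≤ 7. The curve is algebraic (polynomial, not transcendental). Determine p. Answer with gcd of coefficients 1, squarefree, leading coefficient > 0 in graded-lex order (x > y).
2*x^2 + 3*x*y + 3*y^2 - 3*x + y

First, the degree is 2 — no degree-1 curve has this shape.
Then, against the integer gridlines: one y-axis crossing is at y = 0; it meets the x-axis at x = 0 (among the integer gridlines).
Finally, putting this together gives p.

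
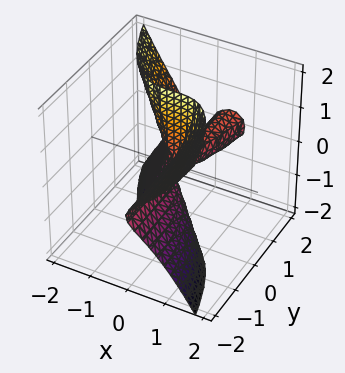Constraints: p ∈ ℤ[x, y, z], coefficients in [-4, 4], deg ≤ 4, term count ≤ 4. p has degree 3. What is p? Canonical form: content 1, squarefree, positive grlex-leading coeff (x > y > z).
3*x^3 + 2*y*z^2 - x*y

First, deg p = 3. The shape is more complex than any degree-2 surface.
Next, observable constraints: every point of the y-axis in the box is on the surface; the visible z-axis segment lies entirely on the surface.
Finally, these observations pin down the coefficients.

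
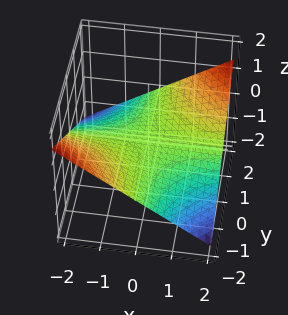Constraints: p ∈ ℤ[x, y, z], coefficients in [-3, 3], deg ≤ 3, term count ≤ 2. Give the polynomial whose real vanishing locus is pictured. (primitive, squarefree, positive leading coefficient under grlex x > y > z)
x*y - 3*z

1. The degree is 2 — a hyperbolic paraboloid; a quadric.
2. Observable constraints: the visible x-axis segment lies entirely on the surface; it meets the z-axis at z = 0 (among the integer gridlines).
3. Assembling these constraints gives the stated polynomial. Check: (0, -2, 0) on the y-axis lies on the surface, and p(0, -2, 0) = 0. ✓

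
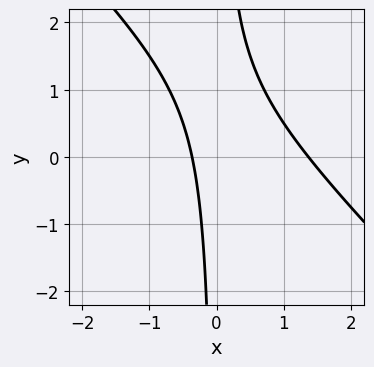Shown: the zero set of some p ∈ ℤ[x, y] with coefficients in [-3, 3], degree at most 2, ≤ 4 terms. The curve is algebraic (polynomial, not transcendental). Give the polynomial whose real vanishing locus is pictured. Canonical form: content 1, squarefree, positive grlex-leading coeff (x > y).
1. deg p = 2. No degree-1 curve has this shape.
2. Observable constraints: the curve avoids every integer y-axis point in the box.
3. Matching integer coefficients to the picture gives p.

2*x^2 + 2*x*y - 2*x - 1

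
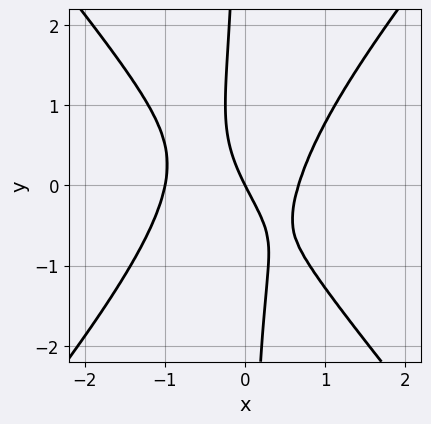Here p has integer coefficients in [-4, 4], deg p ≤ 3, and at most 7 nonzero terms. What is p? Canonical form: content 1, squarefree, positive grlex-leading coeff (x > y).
3*x^3 - 2*x*y^2 + x^2 - 2*x - y

(a) deg p = 3. No degree-2 curve has this shape.
(b) Checking where it meets the axes: it crosses the y-axis at the gridline y = 0; the x-axis gridline crossings are at x ∈ {-1, 0}.
(c) Matching integer coefficients to the picture gives p.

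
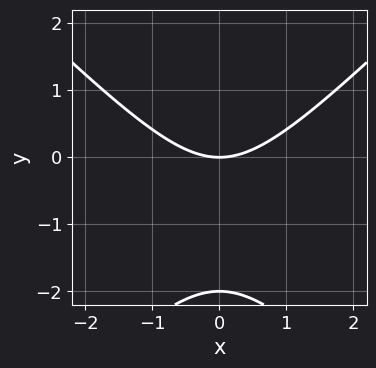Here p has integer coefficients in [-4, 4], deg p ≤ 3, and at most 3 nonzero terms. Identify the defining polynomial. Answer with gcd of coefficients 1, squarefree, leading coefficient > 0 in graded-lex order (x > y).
1. deg p = 2. No degree-1 curve has this shape.
2. Symmetries: the x ↦ −x reflection is a symmetry, so x appears only in even powers.
3. Against the integer gridlines: the y-axis gridline crossings are at y ∈ {-2, 0}; it crosses the x-axis at the gridline x = 0.
4. Putting this together gives p.

x^2 - y^2 - 2*y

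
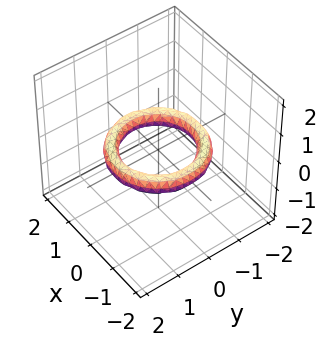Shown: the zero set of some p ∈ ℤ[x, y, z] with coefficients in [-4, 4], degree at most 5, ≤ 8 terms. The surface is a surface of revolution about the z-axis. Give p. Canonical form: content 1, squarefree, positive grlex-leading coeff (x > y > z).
x^4 + 2*x^2*y^2 + y^4 - 3*x^2 - 3*y^2 + 3*z^2 + 2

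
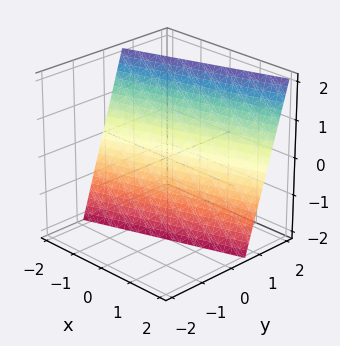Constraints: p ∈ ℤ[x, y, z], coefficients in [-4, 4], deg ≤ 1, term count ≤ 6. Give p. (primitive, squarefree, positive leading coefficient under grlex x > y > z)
First, degree: every cross-section is a straight line — this is a plane, so deg p = 1.
Then, from the visible intercepts: it meets the x-axis at x = -2 (among the integer gridlines); it meets the z-axis at z = -2 (among the integer gridlines).
Finally, these observations pin down the coefficients.

x - 3*y + z + 2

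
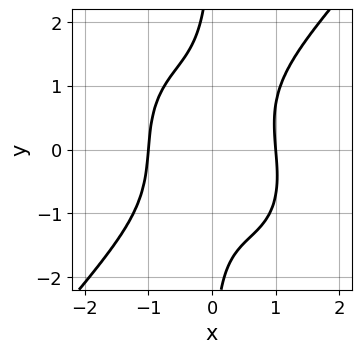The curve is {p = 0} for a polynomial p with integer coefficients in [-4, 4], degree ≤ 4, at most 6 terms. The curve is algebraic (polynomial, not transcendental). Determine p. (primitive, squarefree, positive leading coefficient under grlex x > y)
1. Degree: a generic line meets the curve in up to 4 points, so deg p = 4.
2. Checking where it meets the axes: the x-axis gridline crossings are at x ∈ {-1, 1}; the curve avoids every integer y-axis point in the box.
3. Assembling these constraints gives the stated polynomial.

3*x^4 - 2*x*y^3 + x^2*y - 3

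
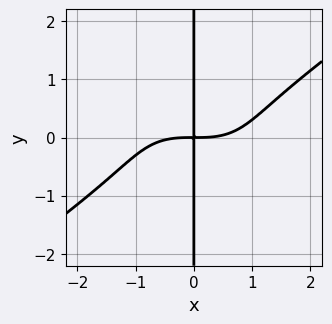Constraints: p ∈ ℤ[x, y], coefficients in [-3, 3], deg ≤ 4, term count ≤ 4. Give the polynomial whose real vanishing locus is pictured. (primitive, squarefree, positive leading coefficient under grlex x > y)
x^4 - 3*x*y^3 - 3*x*y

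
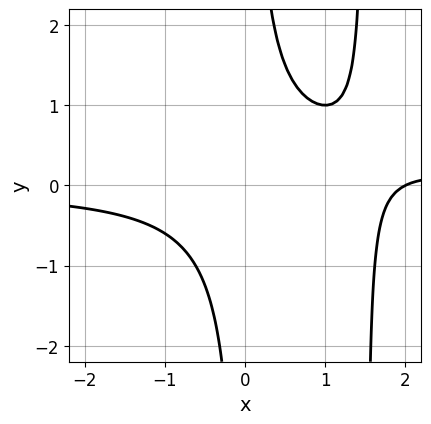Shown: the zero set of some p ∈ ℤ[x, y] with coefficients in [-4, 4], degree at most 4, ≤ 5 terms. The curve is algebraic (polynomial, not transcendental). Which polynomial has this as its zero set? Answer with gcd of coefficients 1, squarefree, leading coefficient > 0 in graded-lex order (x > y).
2*x^2*y - 3*x*y - x + 2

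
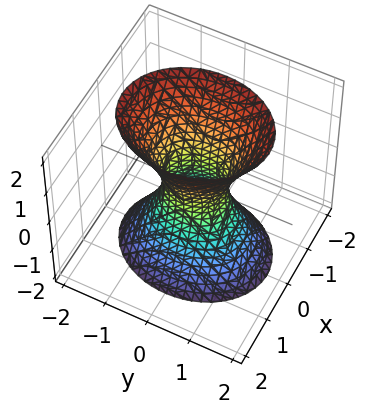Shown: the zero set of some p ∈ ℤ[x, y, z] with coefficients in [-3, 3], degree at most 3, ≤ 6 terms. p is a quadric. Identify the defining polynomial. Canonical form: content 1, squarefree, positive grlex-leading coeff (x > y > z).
3*x^2 + 2*y^2 - z^2 - 1

1. The degree is 2 — one connected sheet with a waist; a quadric.
2. Symmetries: it's symmetric under z → −z, forcing even powers of z; the x ↦ −x reflection is a symmetry, so x appears only in even powers; the y ↦ −y reflection is a symmetry, so y appears only in even powers.
3. From the visible intercepts: no z-intercept at any integer in the box.
4. The integer polynomial consistent with all of this is the stated p.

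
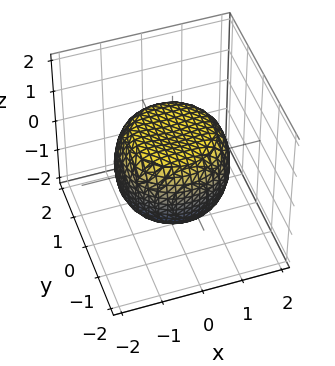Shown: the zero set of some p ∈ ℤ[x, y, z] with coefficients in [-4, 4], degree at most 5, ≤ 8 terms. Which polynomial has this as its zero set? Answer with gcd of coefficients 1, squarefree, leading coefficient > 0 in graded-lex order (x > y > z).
2*x^4 + 4*x^2*y^2 + 2*y^4 - 2*x^2 - 2*y^2 + 3*z^2 - 3

First, degree: the shape is more complex than any degree-3 surface, so deg p = 4.
Then, symmetries: rotational symmetry about the z-axis ⇒ p depends on x, y only through x² + y².
Then, observable constraints: a circular section at z = -1 has radius exactly 1; among the integer gridlines, it crosses the z-axis at z ∈ {-1, 1}.
Finally, these observations pin down the coefficients.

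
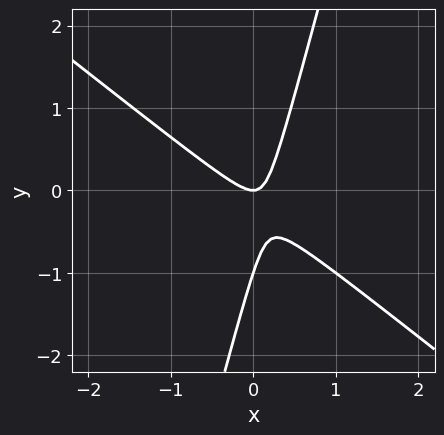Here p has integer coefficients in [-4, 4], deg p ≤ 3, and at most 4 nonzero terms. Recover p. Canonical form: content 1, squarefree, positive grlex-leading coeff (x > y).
1. Degree: a generic line meets the curve in up to 2 points, so deg p = 2.
2. Reading off the gridlines: it meets the x-axis at x = 0 (among the integer gridlines); the y-axis gridline crossings are at y ∈ {-1, 0}.
3. Fitting integer coefficients to these (and the overall shape) gives p.

3*x^2 + 3*x*y - y^2 - y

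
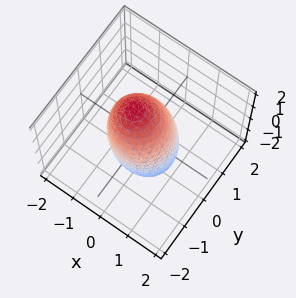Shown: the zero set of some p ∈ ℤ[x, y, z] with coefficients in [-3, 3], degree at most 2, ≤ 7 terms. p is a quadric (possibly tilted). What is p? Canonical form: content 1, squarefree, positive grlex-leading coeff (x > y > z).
1. deg p = 2. A generic line meets the surface in up to 2 points.
2. Observable constraints: the x-axis gridline crossings are at x ∈ {-1, 1}; among the integer gridlines, it crosses the y-axis at y ∈ {-1, 1}.
3. These observations pin down the coefficients.

3*x^2 + x*z + 3*y^2 + z^2 - 3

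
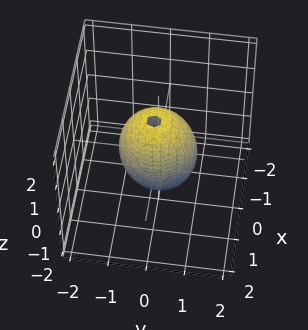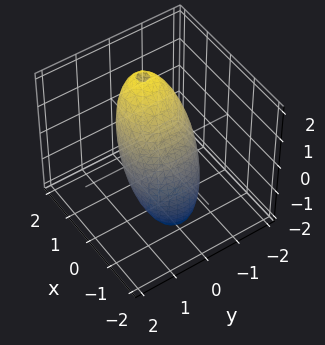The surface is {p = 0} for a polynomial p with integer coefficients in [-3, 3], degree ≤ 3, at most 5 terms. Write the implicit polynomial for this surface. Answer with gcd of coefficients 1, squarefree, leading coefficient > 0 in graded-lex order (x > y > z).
3*x^2 - 2*x*z + 3*y^2 + z^2 - 3

(a) Degree: a generic line meets the surface in up to 2 points, so deg p = 2.
(b) Observable constraints: among the integer gridlines, it crosses the y-axis at y ∈ {-1, 1}; the x-axis gridline crossings are at x ∈ {-1, 1}.
(c) These observations pin down the coefficients.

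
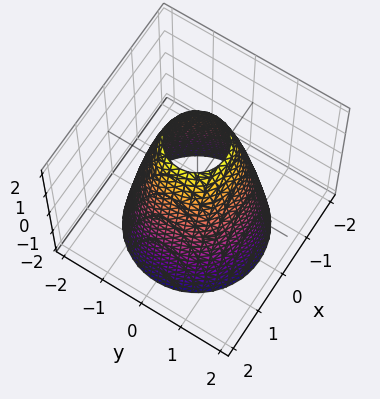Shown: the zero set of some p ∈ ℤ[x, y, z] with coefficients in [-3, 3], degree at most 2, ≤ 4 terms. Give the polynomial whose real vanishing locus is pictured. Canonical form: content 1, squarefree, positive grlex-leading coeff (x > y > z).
2*x^2 + 2*y^2 + z - 3

First, degree: the shape is more complex than any degree-1 surface, so deg p = 2.
Then, symmetry: every cross-section ⟂ z is a circle, so x, y appear only via x² + y².
Next, from the visible intercepts: a circular section at z = -1 has radius between 1 and 2; it misses every integer gridline on the z-axis.
Finally, the integer polynomial consistent with all of this is the stated p.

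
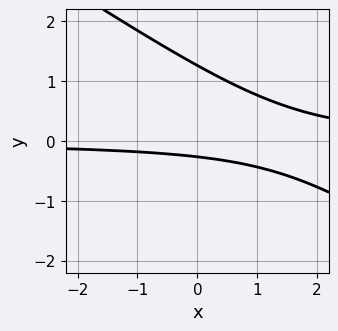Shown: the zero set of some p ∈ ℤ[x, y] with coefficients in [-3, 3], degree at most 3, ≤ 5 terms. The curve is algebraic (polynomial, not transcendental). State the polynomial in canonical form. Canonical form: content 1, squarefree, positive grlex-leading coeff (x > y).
1. The degree is 2 — a generic line meets the curve in up to 2 points.
2. Reading off the gridlines: the curve avoids every integer x-axis point in the box.
3. Fitting integer coefficients to these (and the overall shape) gives p.

2*x*y + 3*y^2 - 3*y - 1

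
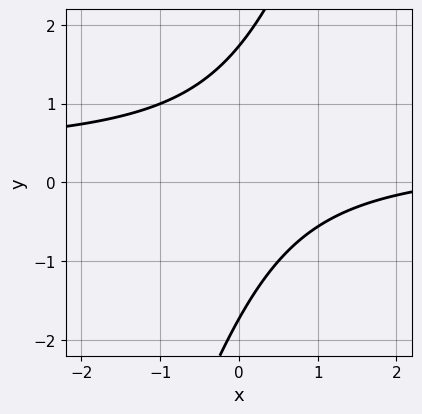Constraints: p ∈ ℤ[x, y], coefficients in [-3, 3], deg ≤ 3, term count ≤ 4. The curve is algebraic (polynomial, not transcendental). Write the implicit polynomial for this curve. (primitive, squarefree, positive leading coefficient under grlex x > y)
3*x*y - y^2 - x + 3

(a) The degree is 2 — no degree-1 curve has this shape.
(b) Against the integer gridlines: no x-intercept at any integer in the box.
(c) These observations pin down the coefficients.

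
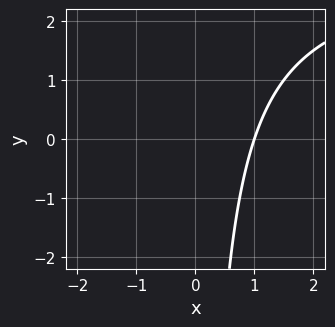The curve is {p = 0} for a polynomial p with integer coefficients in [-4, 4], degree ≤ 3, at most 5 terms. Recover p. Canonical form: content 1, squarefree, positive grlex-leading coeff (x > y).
x*y - 3*x + 3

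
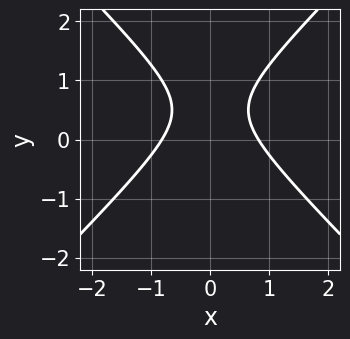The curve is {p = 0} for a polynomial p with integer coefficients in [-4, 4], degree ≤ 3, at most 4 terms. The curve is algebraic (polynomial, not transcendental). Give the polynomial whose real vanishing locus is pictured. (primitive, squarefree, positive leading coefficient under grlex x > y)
3*x^2 - 3*y^2 + 3*y - 2

(a) Degree: a generic line meets the curve in up to 2 points, so deg p = 2.
(b) Symmetries: it's symmetric under x → −x, forcing even powers of x.
(c) From the visible intercepts: it misses every integer gridline on the y-axis.
(d) Putting this together gives p.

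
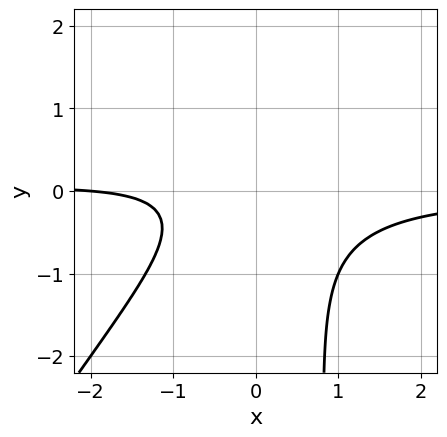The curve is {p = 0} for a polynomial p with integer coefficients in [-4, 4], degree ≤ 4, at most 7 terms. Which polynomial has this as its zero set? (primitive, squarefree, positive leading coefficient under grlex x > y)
First, the degree is 3 — no degree-2 curve has this shape.
Next, checking where it meets the axes: the curve avoids every integer y-axis point in the box; one x-axis crossing is at x = -2.
Finally, together with the visible shape, these determine p as stated.

3*x^2*y - 2*x*y^2 + 2*y^2 + x + 2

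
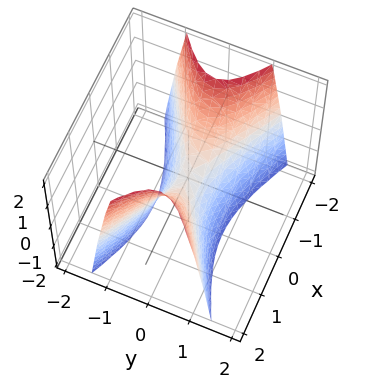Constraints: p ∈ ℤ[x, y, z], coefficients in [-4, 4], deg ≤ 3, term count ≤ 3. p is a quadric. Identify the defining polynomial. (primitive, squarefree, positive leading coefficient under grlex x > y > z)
1. The degree is 2 — a hyperbolic paraboloid; a quadric.
2. Symmetries: it's symmetric under y → −y, forcing even powers of y; mirror symmetry x ↦ −x ⇒ only even powers of x.
3. Checking where it meets the axes: one x-axis crossing is at x = 0; one z-axis crossing is at z = 0; it meets the y-axis at y = 0 (among the integer gridlines).
4. The integer polynomial consistent with all of this is the stated p.

x^2 - 3*y^2 - z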